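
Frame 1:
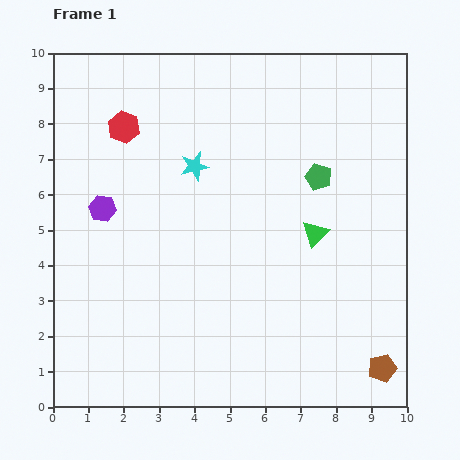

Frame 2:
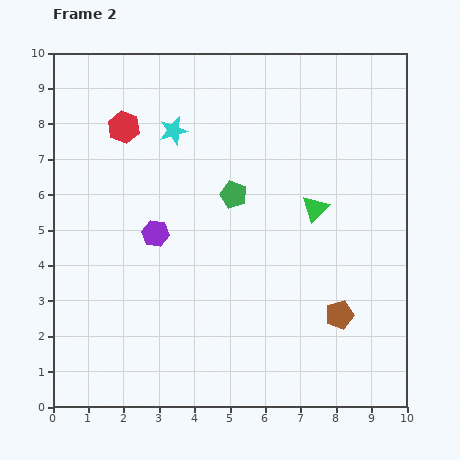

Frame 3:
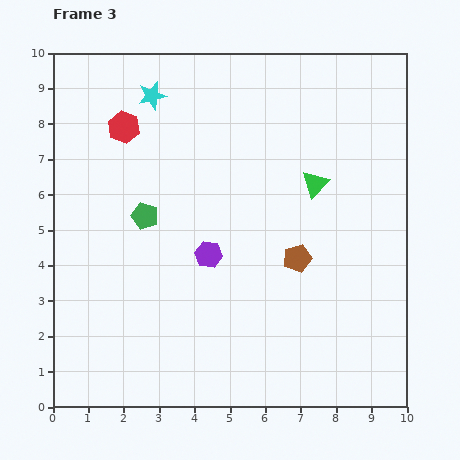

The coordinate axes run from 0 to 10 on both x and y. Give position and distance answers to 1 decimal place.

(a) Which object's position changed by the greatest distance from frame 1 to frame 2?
the green pentagon

(moved 2.5; next 1.9)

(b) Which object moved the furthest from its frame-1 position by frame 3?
the green pentagon

(moved 5.0; next 3.9)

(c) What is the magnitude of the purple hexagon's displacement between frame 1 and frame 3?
3.3

The purple hexagon moved from (1.4, 5.6) to (4.4, 4.3), a distance of √(3.0² + 1.3²) ≈ 3.3.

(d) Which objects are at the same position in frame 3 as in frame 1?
the red hexagon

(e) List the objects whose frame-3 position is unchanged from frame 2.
the red hexagon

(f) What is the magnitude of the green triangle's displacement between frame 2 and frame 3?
0.7

The green triangle moved from (7.4, 5.6) to (7.4, 6.3), a distance of √(0.0² + 0.7²) ≈ 0.7.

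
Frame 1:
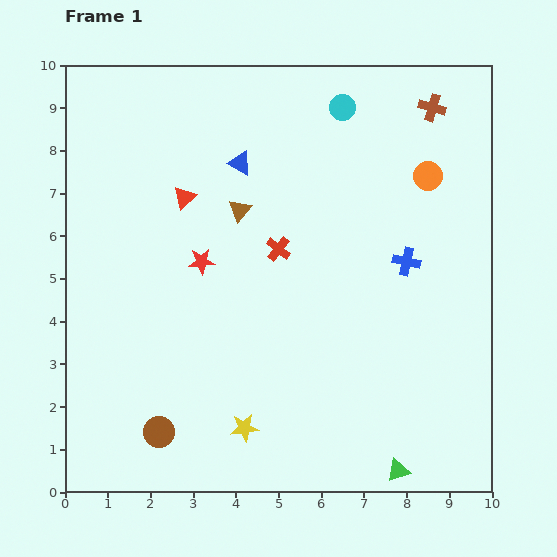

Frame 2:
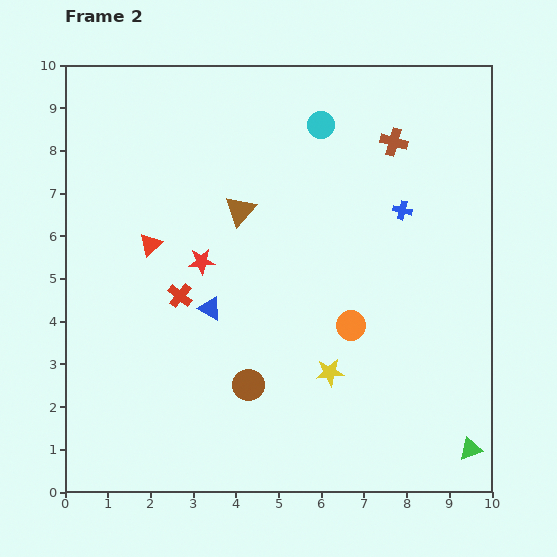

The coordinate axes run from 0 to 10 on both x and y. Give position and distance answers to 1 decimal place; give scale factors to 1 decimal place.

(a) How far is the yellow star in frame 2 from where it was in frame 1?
2.4

The yellow star moved from (4.2, 1.5) to (6.2, 2.8), a distance of √(2.0² + 1.3²) ≈ 2.4.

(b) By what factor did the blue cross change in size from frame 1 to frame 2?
0.7×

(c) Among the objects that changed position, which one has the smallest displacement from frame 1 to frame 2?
the cyan circle

(moved 0.6)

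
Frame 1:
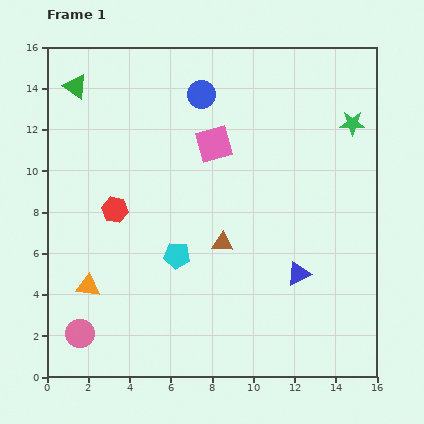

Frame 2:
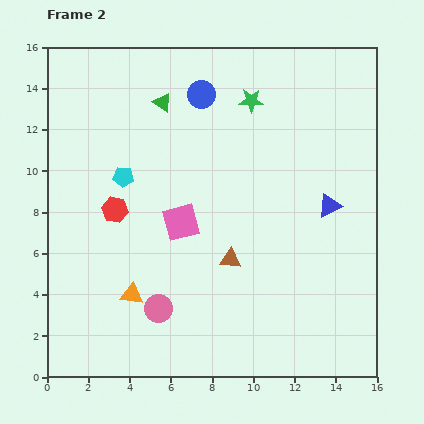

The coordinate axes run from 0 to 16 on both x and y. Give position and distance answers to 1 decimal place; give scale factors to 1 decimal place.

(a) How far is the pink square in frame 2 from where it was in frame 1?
4.1

The pink square moved from (8.1, 11.3) to (6.5, 7.5), a distance of √(1.6² + 3.8²) ≈ 4.1.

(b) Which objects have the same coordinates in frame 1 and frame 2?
the red hexagon, the blue circle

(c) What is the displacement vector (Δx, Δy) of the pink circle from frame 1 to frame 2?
(3.8, 1.2)

The pink circle was at (1.6, 2.1) in frame 1 and (5.4, 3.3) in frame 2.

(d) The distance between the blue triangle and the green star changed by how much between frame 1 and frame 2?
-1.3

Distance in frame 1: 7.7. Distance in frame 2: 6.4.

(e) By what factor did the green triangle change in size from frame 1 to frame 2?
0.8×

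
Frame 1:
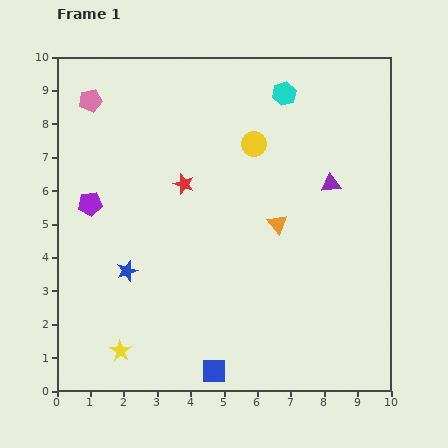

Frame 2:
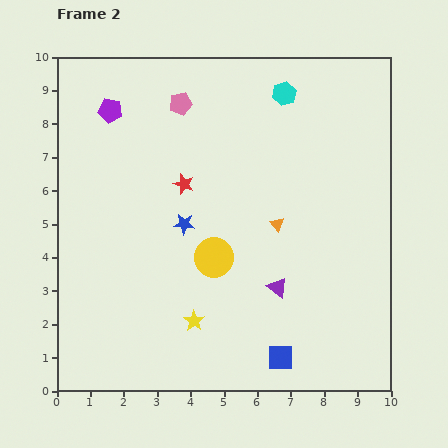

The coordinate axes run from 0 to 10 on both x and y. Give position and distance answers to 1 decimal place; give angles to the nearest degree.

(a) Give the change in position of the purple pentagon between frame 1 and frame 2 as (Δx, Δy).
(0.6, 2.8)

The purple pentagon was at (1.0, 5.6) in frame 1 and (1.6, 8.4) in frame 2.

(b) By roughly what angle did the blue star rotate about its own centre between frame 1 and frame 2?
24° clockwise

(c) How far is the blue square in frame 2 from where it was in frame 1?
2.0

The blue square moved from (4.7, 0.6) to (6.7, 1.0), a distance of √(2.0² + 0.4²) ≈ 2.0.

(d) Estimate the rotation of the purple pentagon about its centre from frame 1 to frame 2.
15° clockwise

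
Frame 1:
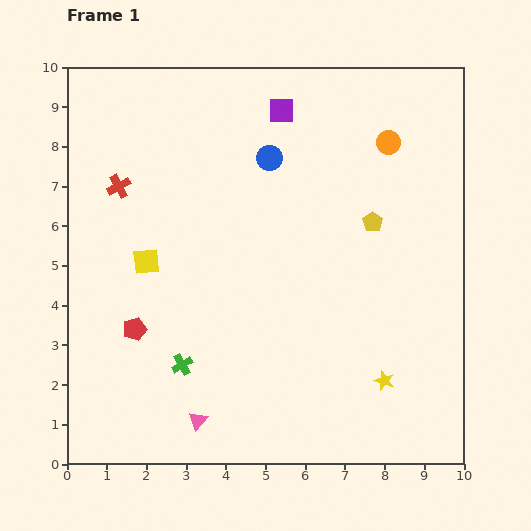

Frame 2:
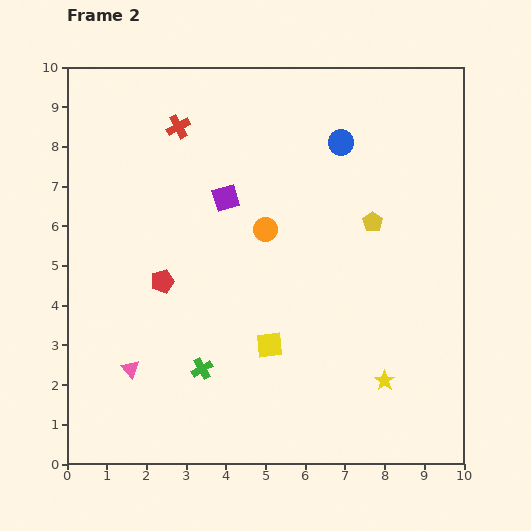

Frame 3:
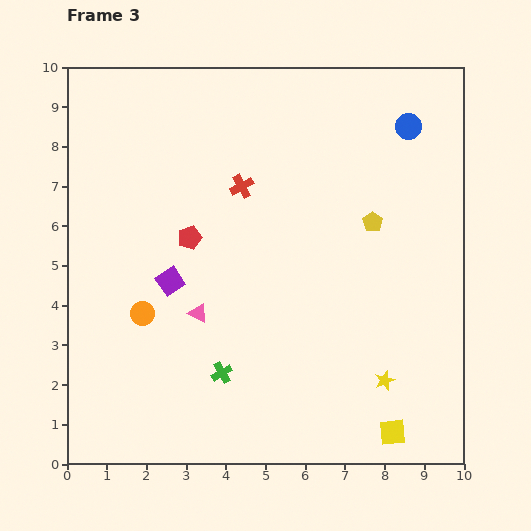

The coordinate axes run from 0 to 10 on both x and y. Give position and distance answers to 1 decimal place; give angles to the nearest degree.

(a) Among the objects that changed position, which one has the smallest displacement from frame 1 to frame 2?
the green cross

(moved 0.5)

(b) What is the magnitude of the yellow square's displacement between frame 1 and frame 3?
7.5

The yellow square moved from (2.0, 5.1) to (8.2, 0.8), a distance of √(6.2² + 4.3²) ≈ 7.5.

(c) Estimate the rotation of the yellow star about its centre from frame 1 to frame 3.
30° clockwise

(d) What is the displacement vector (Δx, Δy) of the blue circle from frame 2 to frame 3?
(1.7, 0.4)

The blue circle was at (6.9, 8.1) in frame 2 and (8.6, 8.5) in frame 3.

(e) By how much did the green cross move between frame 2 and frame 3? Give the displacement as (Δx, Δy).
(0.5, -0.1)

The green cross was at (3.4, 2.4) in frame 2 and (3.9, 2.3) in frame 3.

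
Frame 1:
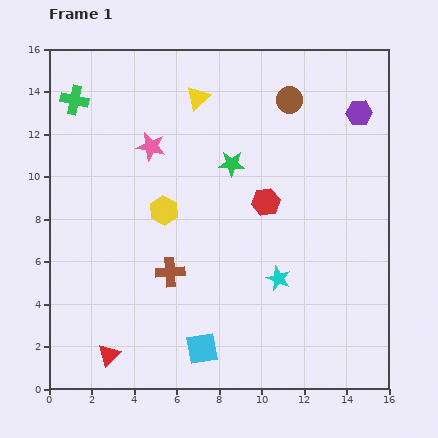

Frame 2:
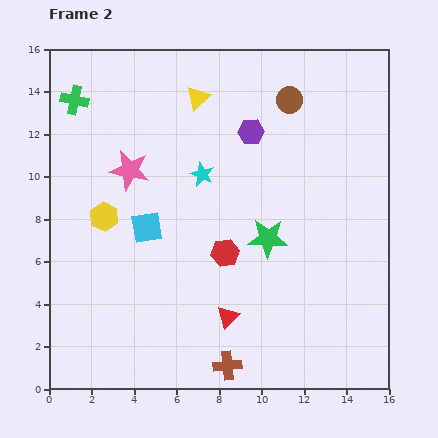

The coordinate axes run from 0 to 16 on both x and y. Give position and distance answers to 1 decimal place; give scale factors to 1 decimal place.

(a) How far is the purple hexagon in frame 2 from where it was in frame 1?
5.2

The purple hexagon moved from (14.6, 13.0) to (9.5, 12.1), a distance of √(5.1² + 0.9²) ≈ 5.2.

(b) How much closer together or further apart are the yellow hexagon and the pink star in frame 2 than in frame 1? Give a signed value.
-0.6

Distance in frame 1: 3.1. Distance in frame 2: 2.5.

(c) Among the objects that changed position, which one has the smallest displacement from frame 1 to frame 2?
the pink star

(moved 1.5)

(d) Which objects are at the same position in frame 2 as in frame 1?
the yellow triangle, the brown circle, the green cross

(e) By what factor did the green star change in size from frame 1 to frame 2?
1.5×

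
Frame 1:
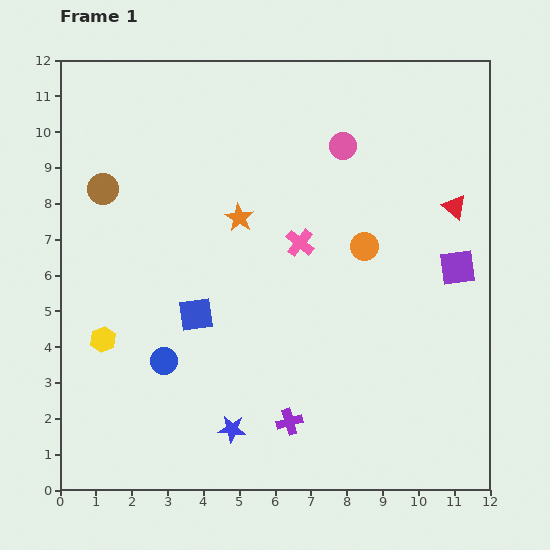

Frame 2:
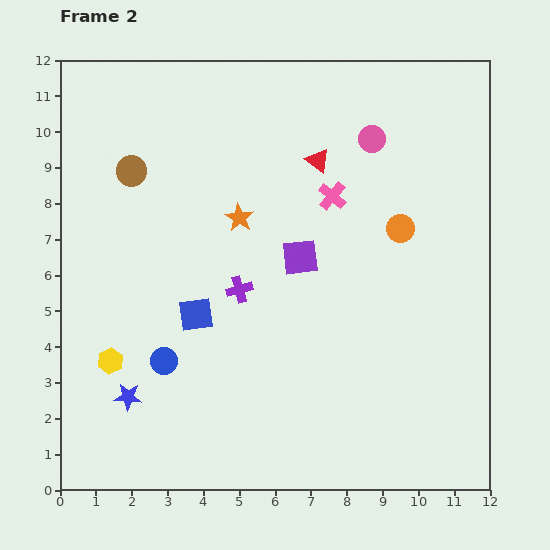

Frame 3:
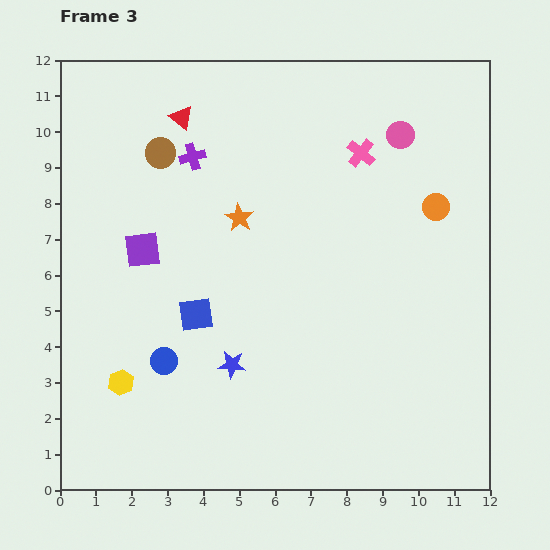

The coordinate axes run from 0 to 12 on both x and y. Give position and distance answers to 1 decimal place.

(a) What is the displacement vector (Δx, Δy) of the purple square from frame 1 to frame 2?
(-4.4, 0.3)

The purple square was at (11.1, 6.2) in frame 1 and (6.7, 6.5) in frame 2.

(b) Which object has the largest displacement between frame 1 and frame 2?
the purple square

(moved 4.4; next 4.0)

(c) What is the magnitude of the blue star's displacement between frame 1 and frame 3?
1.8

The blue star moved from (4.8, 1.7) to (4.8, 3.5), a distance of √(0.0² + 1.8²) ≈ 1.8.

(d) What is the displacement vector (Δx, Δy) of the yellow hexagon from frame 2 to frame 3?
(0.3, -0.6)

The yellow hexagon was at (1.4, 3.6) in frame 2 and (1.7, 3.0) in frame 3.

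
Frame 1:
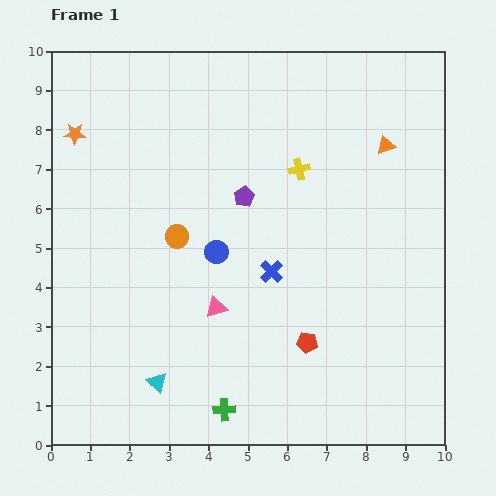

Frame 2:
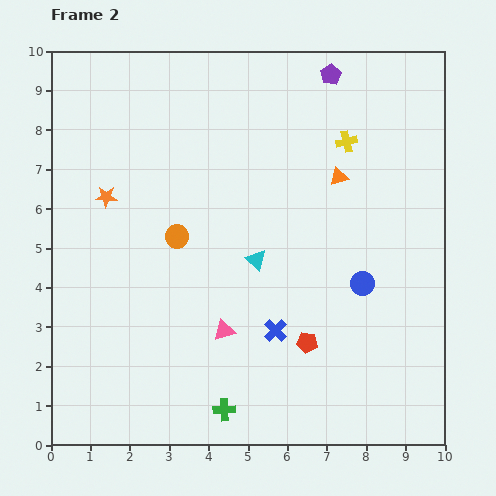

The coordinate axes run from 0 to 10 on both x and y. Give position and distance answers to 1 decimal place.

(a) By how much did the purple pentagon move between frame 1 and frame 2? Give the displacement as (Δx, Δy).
(2.2, 3.1)

The purple pentagon was at (4.9, 6.3) in frame 1 and (7.1, 9.4) in frame 2.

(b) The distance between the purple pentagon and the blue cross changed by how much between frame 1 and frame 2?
+4.6

Distance in frame 1: 2.0. Distance in frame 2: 6.6.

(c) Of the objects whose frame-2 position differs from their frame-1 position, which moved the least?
the pink triangle

(moved 0.6)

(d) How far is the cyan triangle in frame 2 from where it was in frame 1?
4.0

The cyan triangle moved from (2.7, 1.6) to (5.2, 4.7), a distance of √(2.5² + 3.1²) ≈ 4.0.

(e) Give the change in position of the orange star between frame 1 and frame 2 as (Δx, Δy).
(0.8, -1.6)

The orange star was at (0.6, 7.9) in frame 1 and (1.4, 6.3) in frame 2.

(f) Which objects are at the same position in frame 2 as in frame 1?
the orange circle, the red pentagon, the green cross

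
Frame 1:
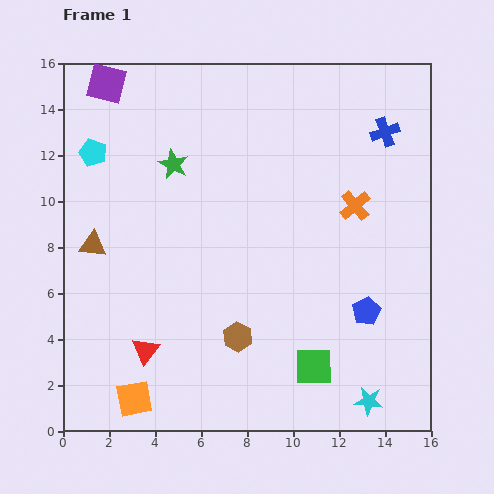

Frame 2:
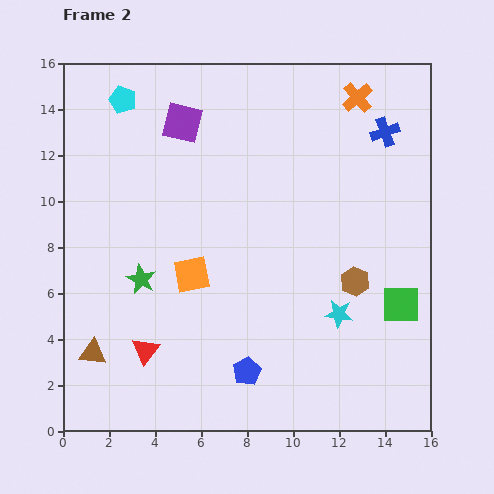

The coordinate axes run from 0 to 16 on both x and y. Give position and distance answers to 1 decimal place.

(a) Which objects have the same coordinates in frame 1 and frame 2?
the blue cross, the red triangle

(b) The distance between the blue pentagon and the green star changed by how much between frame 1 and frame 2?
-4.5

Distance in frame 1: 10.6. Distance in frame 2: 6.1.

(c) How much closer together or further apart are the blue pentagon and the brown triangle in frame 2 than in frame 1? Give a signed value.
-5.5

Distance in frame 1: 12.2. Distance in frame 2: 6.7.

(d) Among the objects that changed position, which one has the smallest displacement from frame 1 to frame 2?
the cyan pentagon

(moved 2.6)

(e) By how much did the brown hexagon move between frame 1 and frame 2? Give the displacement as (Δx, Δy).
(5.1, 2.4)

The brown hexagon was at (7.6, 4.1) in frame 1 and (12.7, 6.5) in frame 2.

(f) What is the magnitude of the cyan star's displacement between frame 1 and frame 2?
4.0

The cyan star moved from (13.3, 1.3) to (12.0, 5.1), a distance of √(1.3² + 3.8²) ≈ 4.0.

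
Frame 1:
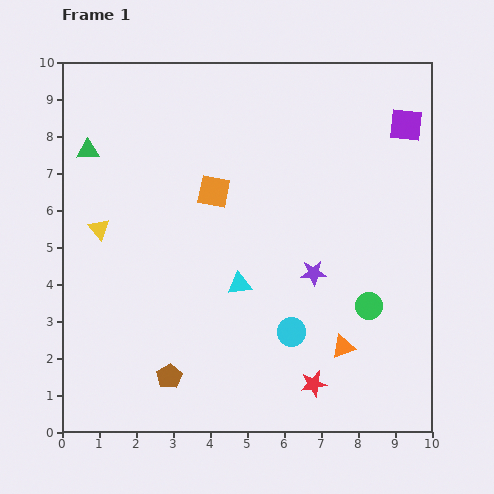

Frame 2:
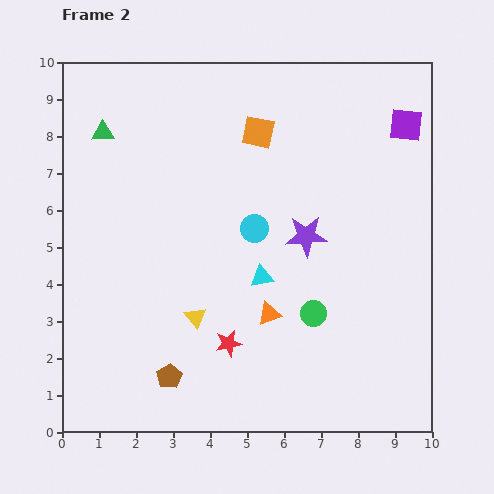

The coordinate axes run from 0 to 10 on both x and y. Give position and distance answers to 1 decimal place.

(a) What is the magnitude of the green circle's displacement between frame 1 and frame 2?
1.5

The green circle moved from (8.3, 3.4) to (6.8, 3.2), a distance of √(1.5² + 0.2²) ≈ 1.5.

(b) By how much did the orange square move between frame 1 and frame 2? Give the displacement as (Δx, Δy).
(1.2, 1.6)

The orange square was at (4.1, 6.5) in frame 1 and (5.3, 8.1) in frame 2.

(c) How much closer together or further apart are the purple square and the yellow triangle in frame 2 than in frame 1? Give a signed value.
-1.1

Distance in frame 1: 8.8. Distance in frame 2: 7.7.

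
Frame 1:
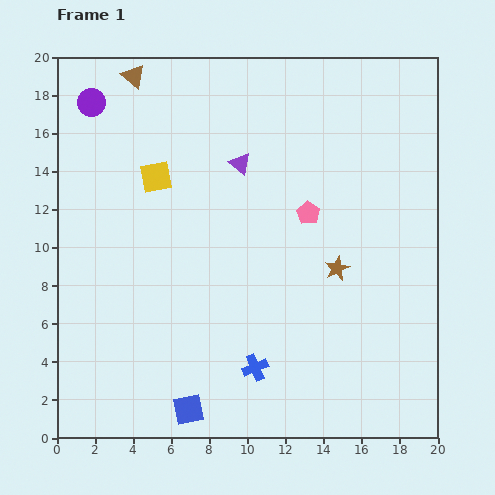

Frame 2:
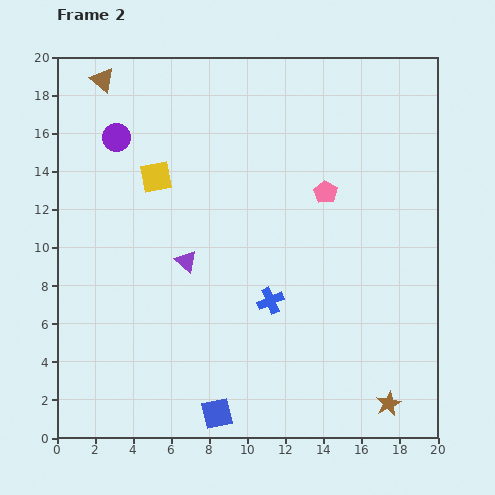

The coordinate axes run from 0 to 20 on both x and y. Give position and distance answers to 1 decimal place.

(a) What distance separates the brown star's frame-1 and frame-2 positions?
7.6

The brown star moved from (14.7, 8.9) to (17.4, 1.8), a distance of √(2.7² + 7.1²) ≈ 7.6.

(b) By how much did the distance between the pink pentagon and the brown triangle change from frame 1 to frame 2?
+1.4

Distance in frame 1: 11.7. Distance in frame 2: 13.1.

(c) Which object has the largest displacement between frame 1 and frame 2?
the brown star

(moved 7.6; next 5.8)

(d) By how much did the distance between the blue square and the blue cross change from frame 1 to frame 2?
+2.4

Distance in frame 1: 4.1. Distance in frame 2: 6.5.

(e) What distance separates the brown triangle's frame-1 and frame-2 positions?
1.6

The brown triangle moved from (4.0, 19.0) to (2.4, 18.8), a distance of √(1.6² + 0.2²) ≈ 1.6.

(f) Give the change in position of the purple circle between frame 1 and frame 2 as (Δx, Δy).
(1.3, -1.8)

The purple circle was at (1.8, 17.6) in frame 1 and (3.1, 15.8) in frame 2.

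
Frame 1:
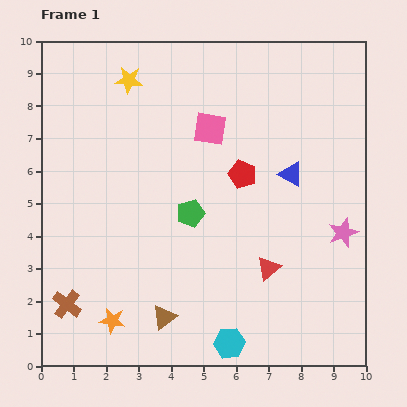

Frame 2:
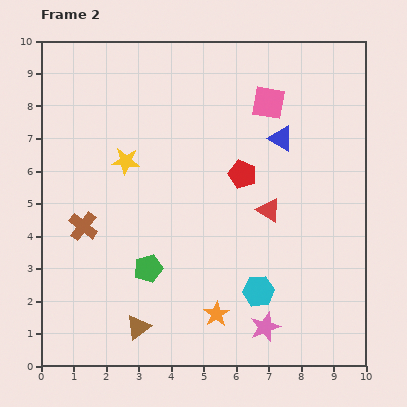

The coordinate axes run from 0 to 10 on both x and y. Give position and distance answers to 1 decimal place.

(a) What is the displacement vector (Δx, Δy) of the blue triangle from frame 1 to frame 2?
(-0.3, 1.1)

The blue triangle was at (7.7, 5.9) in frame 1 and (7.4, 7.0) in frame 2.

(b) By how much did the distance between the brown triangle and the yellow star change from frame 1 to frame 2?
-2.3

Distance in frame 1: 7.4. Distance in frame 2: 5.1.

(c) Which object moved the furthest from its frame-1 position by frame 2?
the pink star

(moved 3.8; next 3.2)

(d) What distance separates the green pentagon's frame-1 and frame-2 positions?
2.1

The green pentagon moved from (4.6, 4.7) to (3.3, 3.0), a distance of √(1.3² + 1.7²) ≈ 2.1.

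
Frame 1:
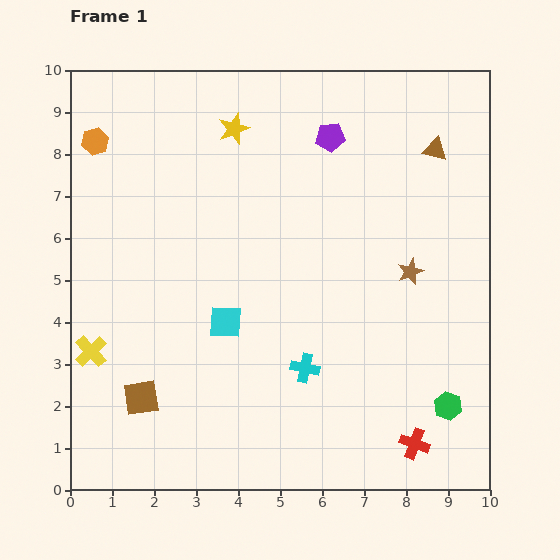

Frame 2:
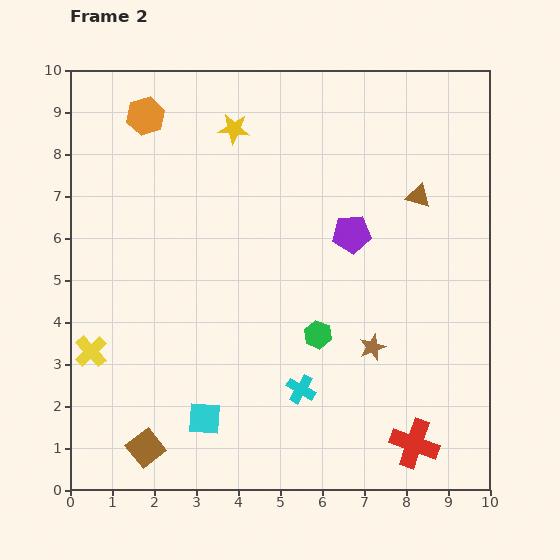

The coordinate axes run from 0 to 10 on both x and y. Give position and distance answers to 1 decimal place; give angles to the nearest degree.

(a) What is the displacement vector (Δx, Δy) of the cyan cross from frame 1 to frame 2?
(-0.1, -0.5)

The cyan cross was at (5.6, 2.9) in frame 1 and (5.5, 2.4) in frame 2.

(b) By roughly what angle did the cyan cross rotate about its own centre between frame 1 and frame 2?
18° clockwise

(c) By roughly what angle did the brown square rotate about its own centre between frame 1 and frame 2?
29° counter-clockwise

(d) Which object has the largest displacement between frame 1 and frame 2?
the green hexagon

(moved 3.5; next 2.4)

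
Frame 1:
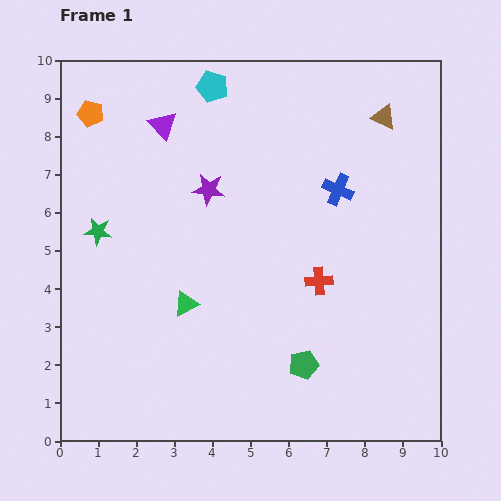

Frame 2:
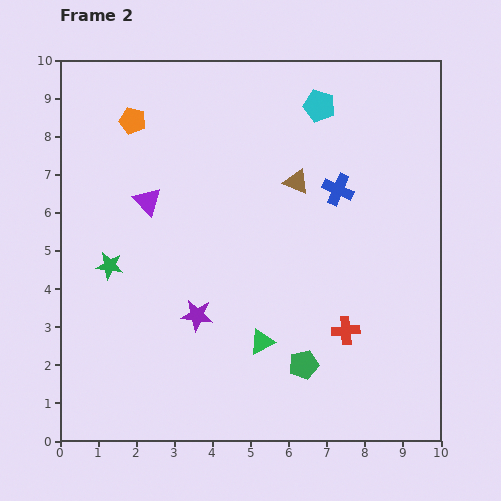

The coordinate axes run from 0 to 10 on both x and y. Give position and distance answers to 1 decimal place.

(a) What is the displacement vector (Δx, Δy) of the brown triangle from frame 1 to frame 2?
(-2.3, -1.7)

The brown triangle was at (8.5, 8.5) in frame 1 and (6.2, 6.8) in frame 2.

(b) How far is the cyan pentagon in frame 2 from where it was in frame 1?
2.8

The cyan pentagon moved from (4.0, 9.3) to (6.8, 8.8), a distance of √(2.8² + 0.5²) ≈ 2.8.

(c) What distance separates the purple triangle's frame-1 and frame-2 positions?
2.0

The purple triangle moved from (2.7, 8.3) to (2.3, 6.3), a distance of √(0.4² + 2.0²) ≈ 2.0.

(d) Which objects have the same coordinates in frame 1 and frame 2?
the green pentagon, the blue cross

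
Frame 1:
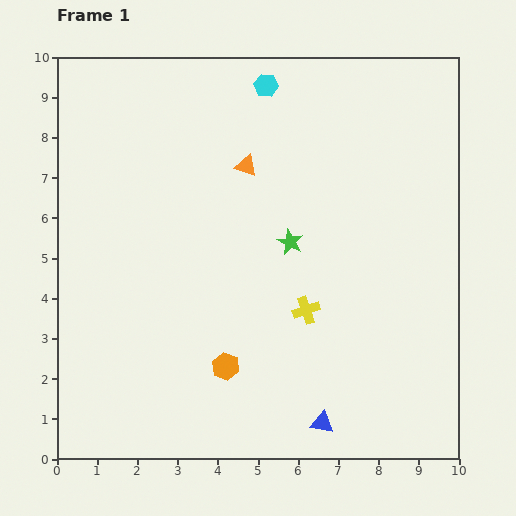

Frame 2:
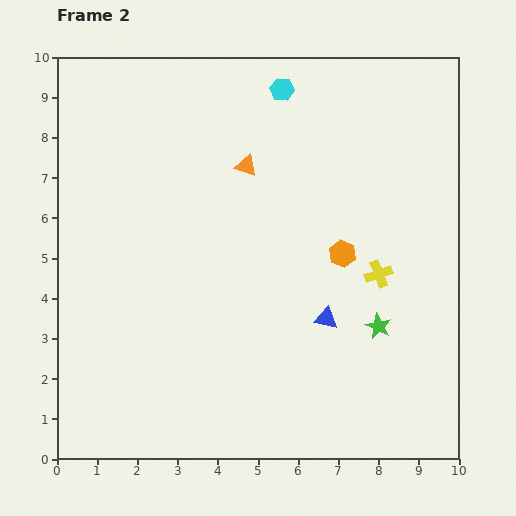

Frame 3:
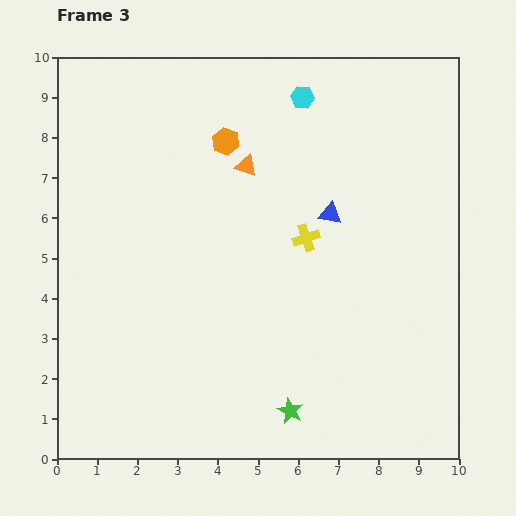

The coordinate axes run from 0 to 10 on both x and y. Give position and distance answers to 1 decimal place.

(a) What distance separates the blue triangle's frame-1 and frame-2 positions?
2.6

The blue triangle moved from (6.6, 0.9) to (6.7, 3.5), a distance of √(0.1² + 2.6²) ≈ 2.6.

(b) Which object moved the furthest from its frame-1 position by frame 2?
the orange hexagon

(moved 4.0; next 3.0)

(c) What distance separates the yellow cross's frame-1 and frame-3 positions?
1.8

The yellow cross moved from (6.2, 3.7) to (6.2, 5.5), a distance of √(0.0² + 1.8²) ≈ 1.8.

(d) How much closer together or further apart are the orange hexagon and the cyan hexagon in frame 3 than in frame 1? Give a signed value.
-4.9

Distance in frame 1: 7.1. Distance in frame 3: 2.2.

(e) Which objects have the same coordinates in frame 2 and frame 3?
the orange triangle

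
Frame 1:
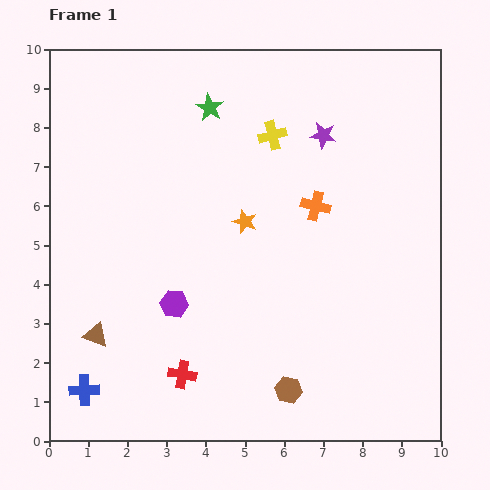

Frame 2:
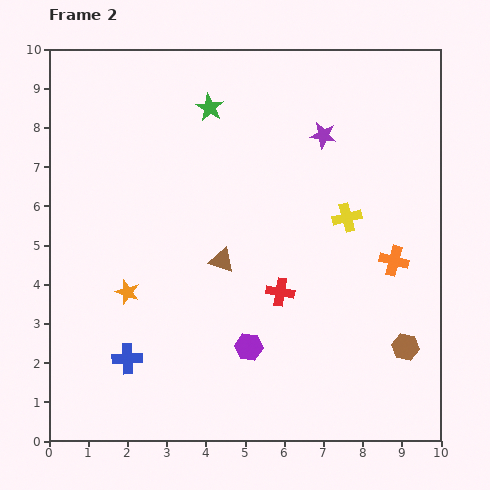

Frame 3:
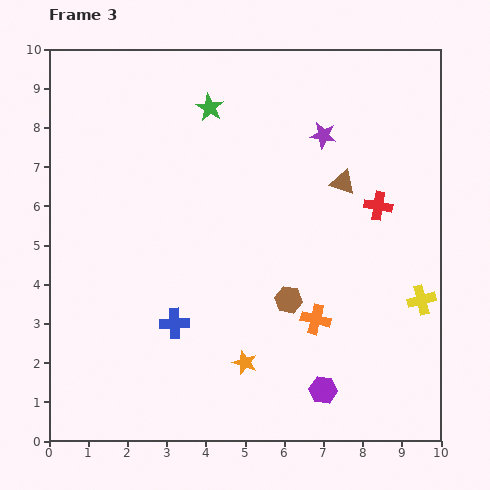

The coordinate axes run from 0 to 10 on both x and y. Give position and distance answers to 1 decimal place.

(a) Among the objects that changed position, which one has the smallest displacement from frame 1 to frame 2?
the blue cross

(moved 1.4)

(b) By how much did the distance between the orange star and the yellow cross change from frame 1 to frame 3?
+2.5

Distance in frame 1: 2.3. Distance in frame 3: 4.8.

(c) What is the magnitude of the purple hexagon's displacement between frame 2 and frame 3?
2.2

The purple hexagon moved from (5.1, 2.4) to (7.0, 1.3), a distance of √(1.9² + 1.1²) ≈ 2.2.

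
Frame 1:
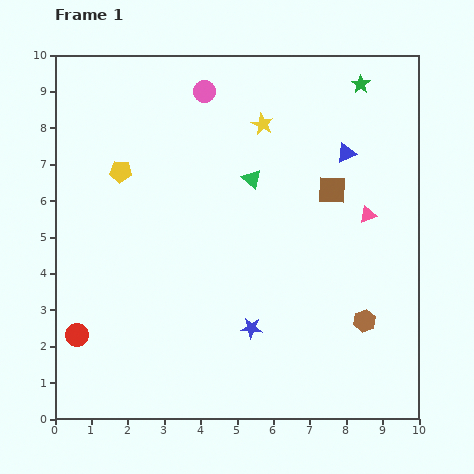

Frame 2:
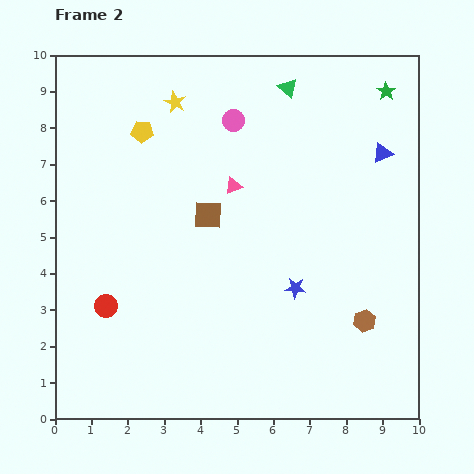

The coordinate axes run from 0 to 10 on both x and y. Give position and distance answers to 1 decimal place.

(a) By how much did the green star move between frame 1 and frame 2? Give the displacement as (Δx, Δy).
(0.7, -0.2)

The green star was at (8.4, 9.2) in frame 1 and (9.1, 9.0) in frame 2.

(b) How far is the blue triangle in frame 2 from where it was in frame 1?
1.0

The blue triangle moved from (8.0, 7.3) to (9.0, 7.3), a distance of √(1.0² + 0.0²) ≈ 1.0.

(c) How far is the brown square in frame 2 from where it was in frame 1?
3.5

The brown square moved from (7.6, 6.3) to (4.2, 5.6), a distance of √(3.4² + 0.7²) ≈ 3.5.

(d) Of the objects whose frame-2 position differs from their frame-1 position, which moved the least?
the green star

(moved 0.7)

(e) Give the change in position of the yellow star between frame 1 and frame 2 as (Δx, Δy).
(-2.4, 0.6)

The yellow star was at (5.7, 8.1) in frame 1 and (3.3, 8.7) in frame 2.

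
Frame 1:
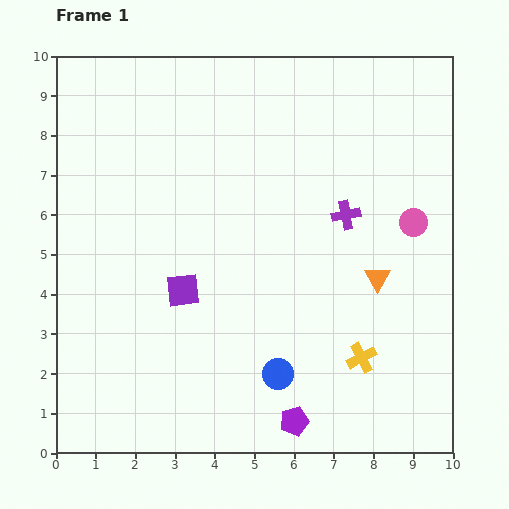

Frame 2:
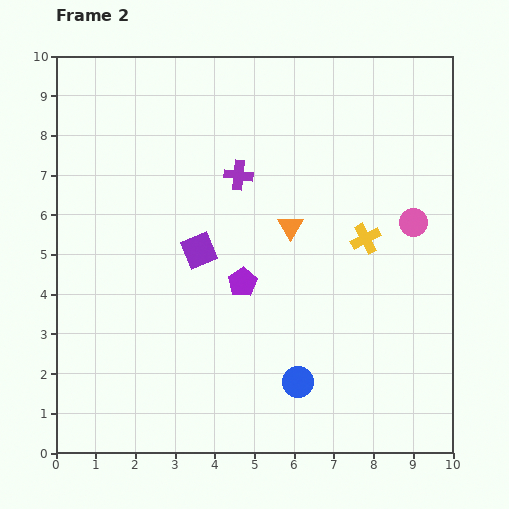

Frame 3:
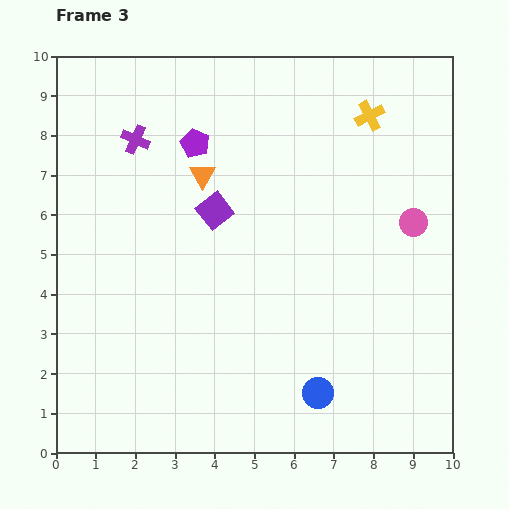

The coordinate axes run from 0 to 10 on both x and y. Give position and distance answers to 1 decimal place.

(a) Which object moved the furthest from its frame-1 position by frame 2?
the purple pentagon

(moved 3.7; next 3.0)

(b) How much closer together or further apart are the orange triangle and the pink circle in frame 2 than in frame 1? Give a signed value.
+1.4

Distance in frame 1: 1.7. Distance in frame 2: 3.1.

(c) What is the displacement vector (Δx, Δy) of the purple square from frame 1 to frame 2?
(0.4, 1.0)

The purple square was at (3.2, 4.1) in frame 1 and (3.6, 5.1) in frame 2.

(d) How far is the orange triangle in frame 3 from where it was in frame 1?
5.1

The orange triangle moved from (8.1, 4.4) to (3.7, 7.0), a distance of √(4.4² + 2.6²) ≈ 5.1.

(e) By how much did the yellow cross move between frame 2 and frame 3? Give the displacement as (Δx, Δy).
(0.1, 3.1)

The yellow cross was at (7.8, 5.4) in frame 2 and (7.9, 8.5) in frame 3.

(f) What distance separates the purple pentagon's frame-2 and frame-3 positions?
3.7

The purple pentagon moved from (4.7, 4.3) to (3.5, 7.8), a distance of √(1.2² + 3.5²) ≈ 3.7.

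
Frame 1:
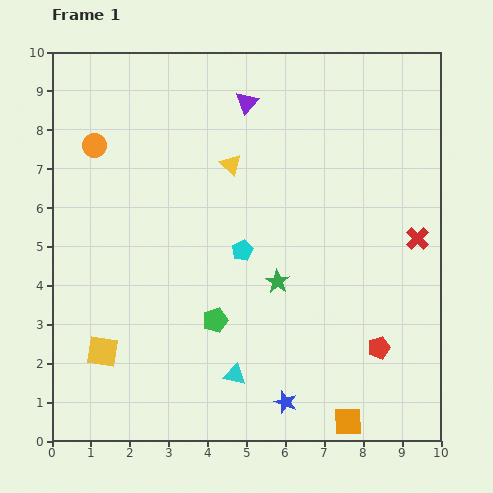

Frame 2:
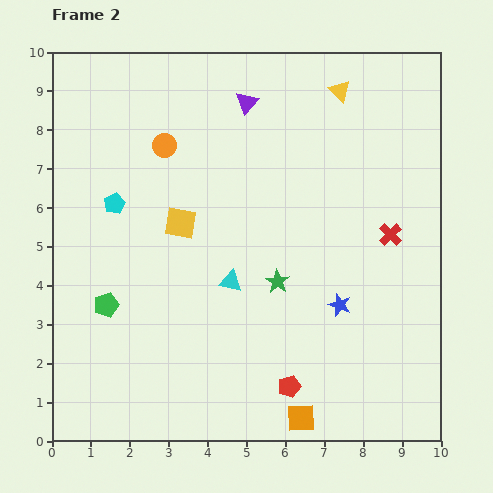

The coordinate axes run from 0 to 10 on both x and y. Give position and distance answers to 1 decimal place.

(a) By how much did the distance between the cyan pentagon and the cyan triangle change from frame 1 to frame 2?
+0.4

Distance in frame 1: 3.2. Distance in frame 2: 3.6.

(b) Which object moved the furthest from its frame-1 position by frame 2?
the yellow square

(moved 3.9; next 3.5)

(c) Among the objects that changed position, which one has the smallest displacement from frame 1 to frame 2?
the red cross

(moved 0.7)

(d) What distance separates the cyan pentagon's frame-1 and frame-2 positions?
3.5

The cyan pentagon moved from (4.9, 4.9) to (1.6, 6.1), a distance of √(3.3² + 1.2²) ≈ 3.5.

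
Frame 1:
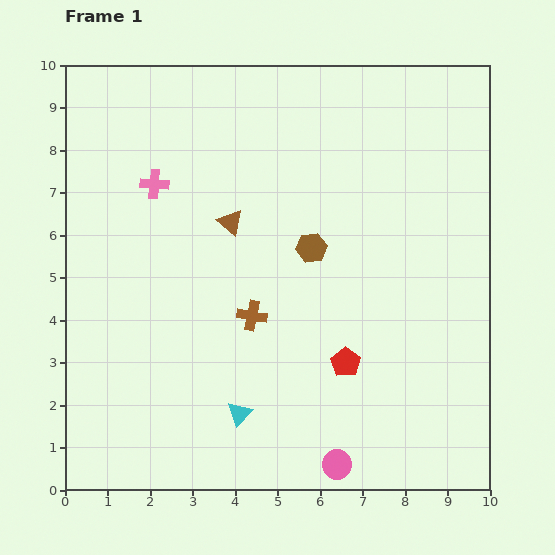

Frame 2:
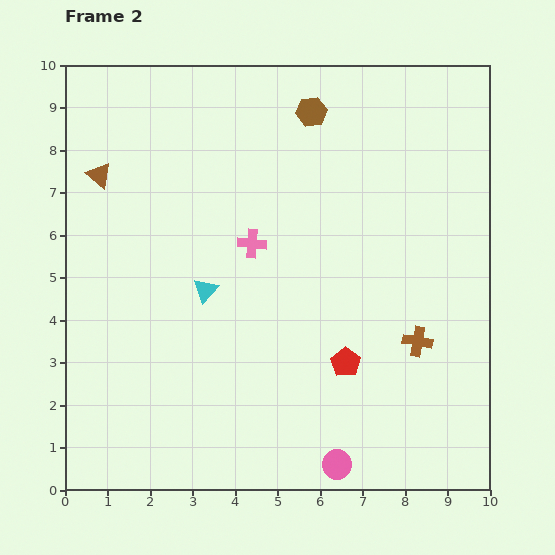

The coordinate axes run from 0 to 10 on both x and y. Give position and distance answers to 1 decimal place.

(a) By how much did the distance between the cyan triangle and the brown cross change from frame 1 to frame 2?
+2.8

Distance in frame 1: 2.3. Distance in frame 2: 5.1.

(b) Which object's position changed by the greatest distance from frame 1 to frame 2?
the brown cross

(moved 3.9; next 3.3)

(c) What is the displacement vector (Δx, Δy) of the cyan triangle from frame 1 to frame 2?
(-0.8, 2.9)

The cyan triangle was at (4.1, 1.8) in frame 1 and (3.3, 4.7) in frame 2.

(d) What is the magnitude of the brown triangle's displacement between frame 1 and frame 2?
3.3

The brown triangle moved from (3.9, 6.3) to (0.8, 7.4), a distance of √(3.1² + 1.1²) ≈ 3.3.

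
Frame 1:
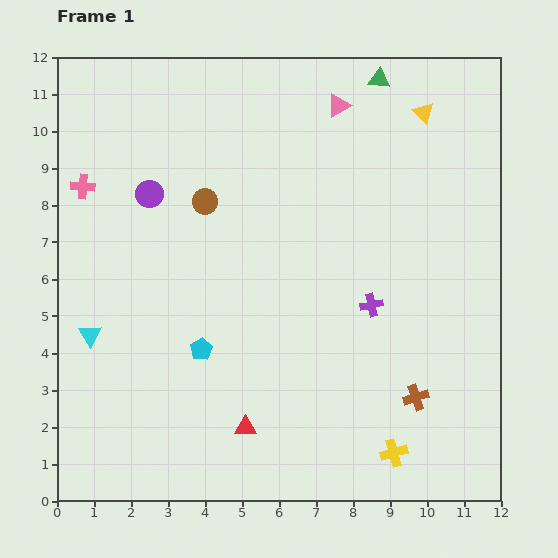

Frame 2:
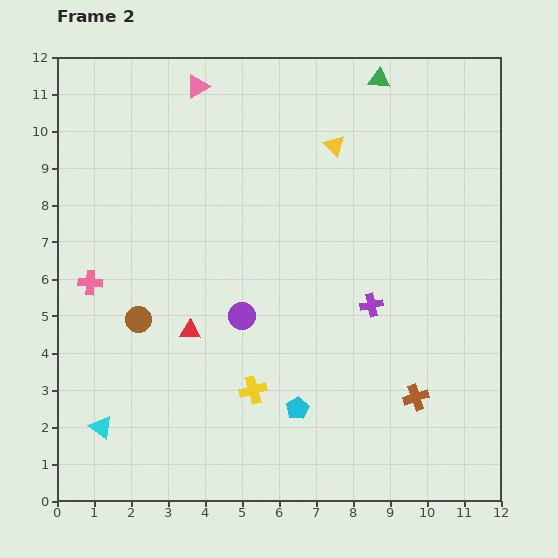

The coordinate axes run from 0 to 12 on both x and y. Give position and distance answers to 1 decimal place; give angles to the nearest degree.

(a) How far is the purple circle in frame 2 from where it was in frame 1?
4.1

The purple circle moved from (2.5, 8.3) to (5.0, 5.0), a distance of √(2.5² + 3.3²) ≈ 4.1.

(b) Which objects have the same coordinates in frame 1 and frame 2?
the brown cross, the purple cross, the green triangle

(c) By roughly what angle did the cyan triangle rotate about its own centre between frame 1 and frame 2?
20° counter-clockwise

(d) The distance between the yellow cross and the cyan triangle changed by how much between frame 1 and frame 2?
-4.6

Distance in frame 1: 8.8. Distance in frame 2: 4.2.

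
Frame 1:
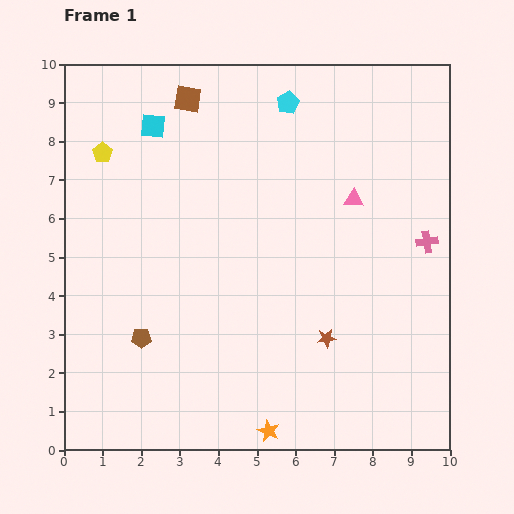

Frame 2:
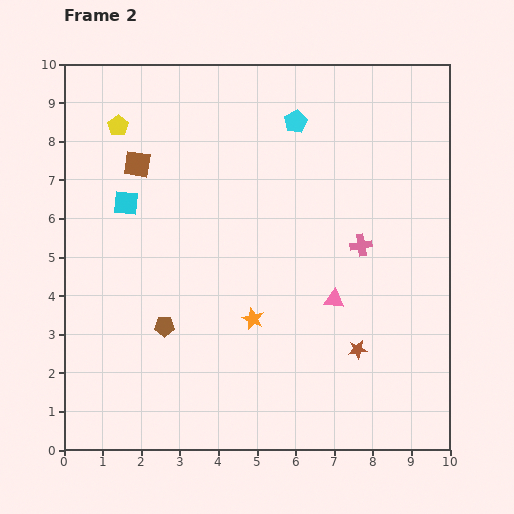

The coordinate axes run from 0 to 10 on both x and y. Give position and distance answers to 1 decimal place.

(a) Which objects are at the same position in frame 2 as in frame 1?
none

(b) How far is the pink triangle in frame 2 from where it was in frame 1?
2.6

The pink triangle moved from (7.5, 6.5) to (7.0, 3.9), a distance of √(0.5² + 2.6²) ≈ 2.6.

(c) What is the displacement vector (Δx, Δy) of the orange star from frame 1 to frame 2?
(-0.4, 2.9)

The orange star was at (5.3, 0.5) in frame 1 and (4.9, 3.4) in frame 2.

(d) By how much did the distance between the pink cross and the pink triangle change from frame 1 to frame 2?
-0.6

Distance in frame 1: 2.2. Distance in frame 2: 1.6.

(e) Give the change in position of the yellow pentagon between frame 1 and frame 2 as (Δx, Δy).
(0.4, 0.7)

The yellow pentagon was at (1.0, 7.7) in frame 1 and (1.4, 8.4) in frame 2.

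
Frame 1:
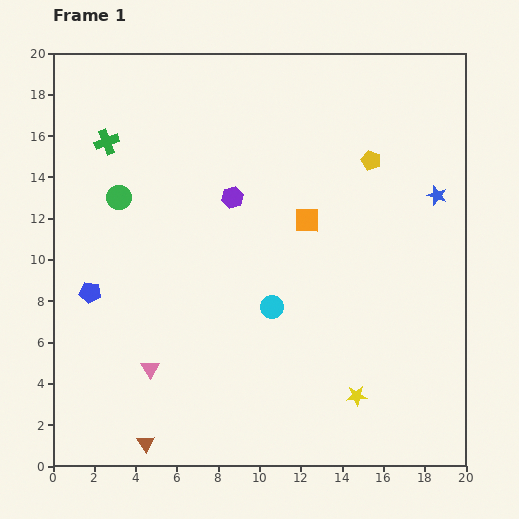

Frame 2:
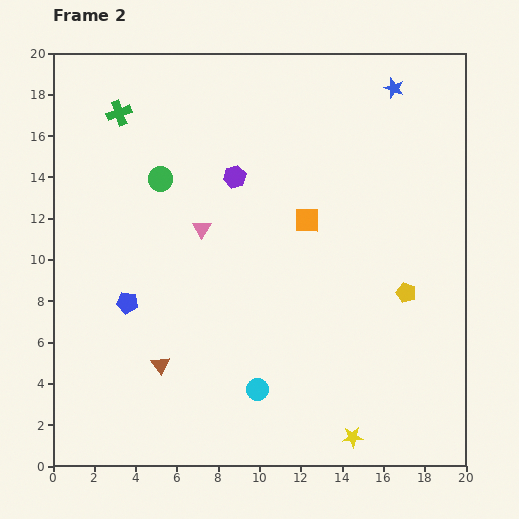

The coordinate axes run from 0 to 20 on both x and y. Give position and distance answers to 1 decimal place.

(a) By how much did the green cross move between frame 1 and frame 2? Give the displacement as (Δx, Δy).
(0.6, 1.4)

The green cross was at (2.6, 15.7) in frame 1 and (3.2, 17.1) in frame 2.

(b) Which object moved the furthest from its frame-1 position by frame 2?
the pink triangle

(moved 7.2; next 6.6)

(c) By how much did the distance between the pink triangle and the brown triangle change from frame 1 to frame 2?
+3.3

Distance in frame 1: 3.6. Distance in frame 2: 6.9.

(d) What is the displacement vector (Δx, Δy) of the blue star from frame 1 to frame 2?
(-2.1, 5.2)

The blue star was at (18.6, 13.1) in frame 1 and (16.5, 18.3) in frame 2.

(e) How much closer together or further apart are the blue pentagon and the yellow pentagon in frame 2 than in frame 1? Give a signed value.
-1.5

Distance in frame 1: 15.0. Distance in frame 2: 13.5.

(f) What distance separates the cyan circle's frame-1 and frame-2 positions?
4.1

The cyan circle moved from (10.6, 7.7) to (9.9, 3.7), a distance of √(0.7² + 4.0²) ≈ 4.1.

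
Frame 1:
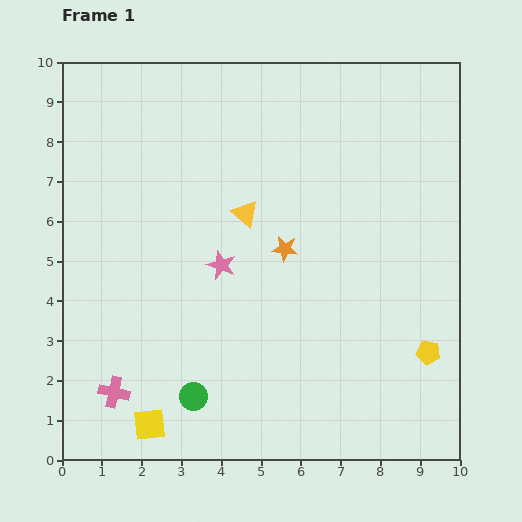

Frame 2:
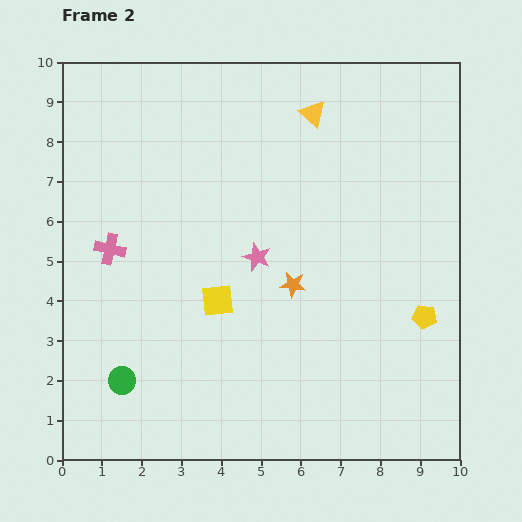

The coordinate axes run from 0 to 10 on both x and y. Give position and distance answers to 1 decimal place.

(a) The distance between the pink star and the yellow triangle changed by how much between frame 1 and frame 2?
+2.5

Distance in frame 1: 1.4. Distance in frame 2: 3.9.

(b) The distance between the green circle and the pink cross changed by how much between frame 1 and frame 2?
+1.3

Distance in frame 1: 2.0. Distance in frame 2: 3.3.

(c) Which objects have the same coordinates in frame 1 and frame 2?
none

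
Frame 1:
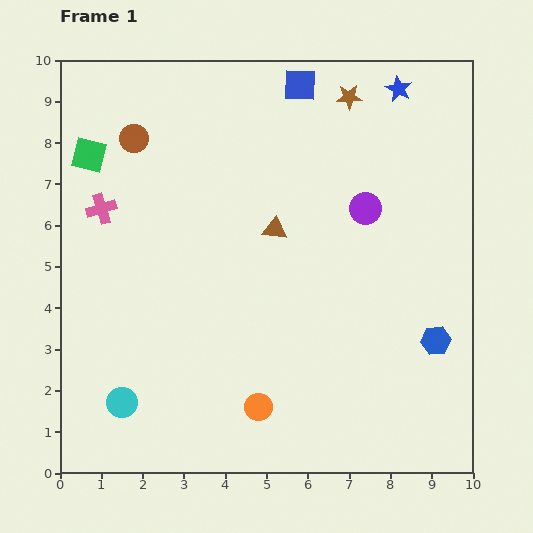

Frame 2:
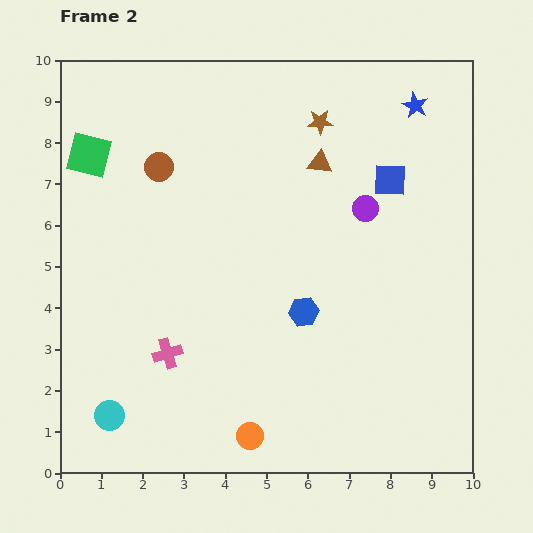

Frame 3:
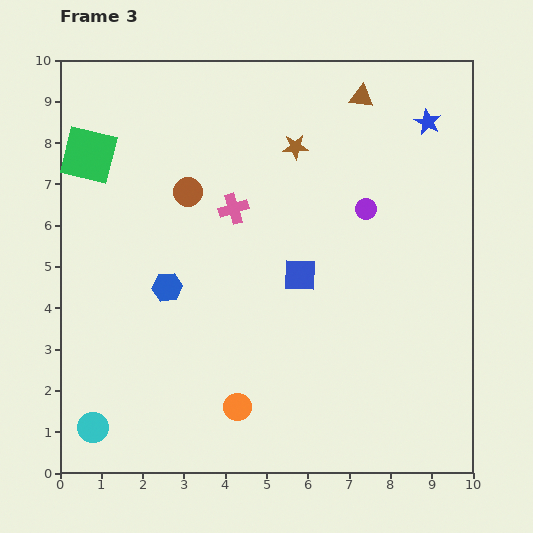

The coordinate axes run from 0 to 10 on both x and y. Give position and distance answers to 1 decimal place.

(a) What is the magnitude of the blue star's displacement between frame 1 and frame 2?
0.6

The blue star moved from (8.2, 9.3) to (8.6, 8.9), a distance of √(0.4² + 0.4²) ≈ 0.6.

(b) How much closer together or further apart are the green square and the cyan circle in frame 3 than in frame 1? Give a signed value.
+0.5

Distance in frame 1: 6.1. Distance in frame 3: 6.6.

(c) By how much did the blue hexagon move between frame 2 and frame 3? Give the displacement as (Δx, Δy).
(-3.3, 0.6)

The blue hexagon was at (5.9, 3.9) in frame 2 and (2.6, 4.5) in frame 3.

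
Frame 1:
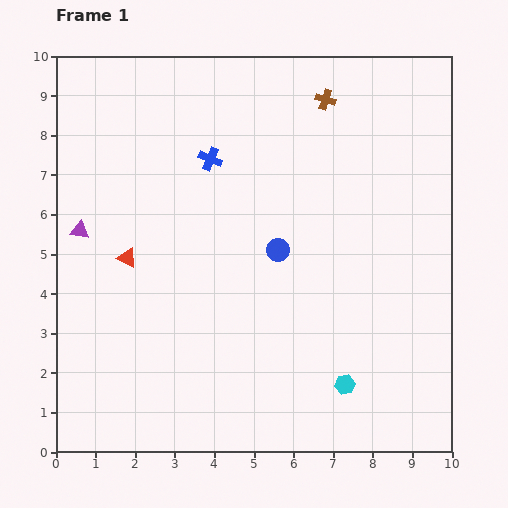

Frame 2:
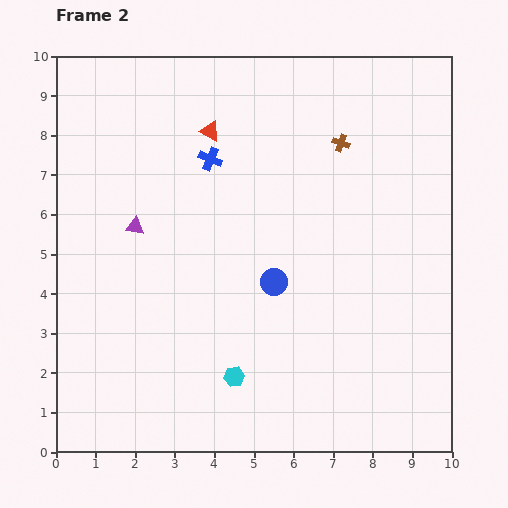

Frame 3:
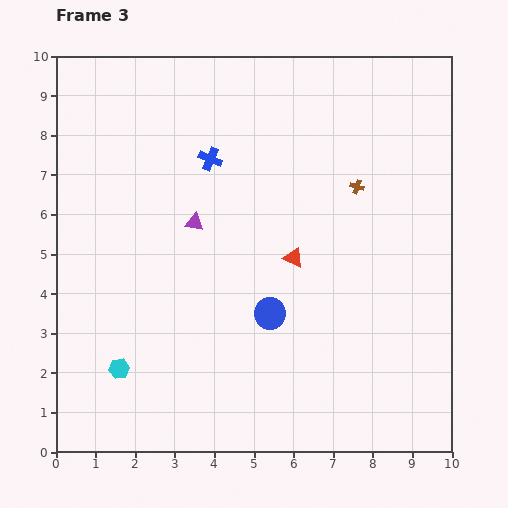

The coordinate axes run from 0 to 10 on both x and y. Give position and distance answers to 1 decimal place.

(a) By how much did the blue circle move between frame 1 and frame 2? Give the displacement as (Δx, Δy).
(-0.1, -0.8)

The blue circle was at (5.6, 5.1) in frame 1 and (5.5, 4.3) in frame 2.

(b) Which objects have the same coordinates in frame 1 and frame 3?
the blue cross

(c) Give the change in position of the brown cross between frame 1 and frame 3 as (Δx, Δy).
(0.8, -2.2)

The brown cross was at (6.8, 8.9) in frame 1 and (7.6, 6.7) in frame 3.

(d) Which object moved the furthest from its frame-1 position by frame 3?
the cyan hexagon

(moved 5.7; next 4.2)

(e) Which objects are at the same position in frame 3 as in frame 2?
the blue cross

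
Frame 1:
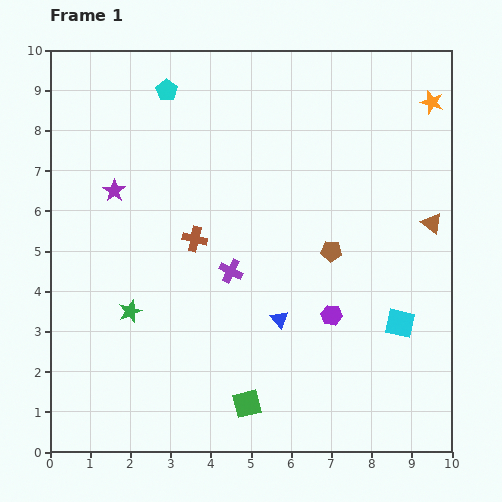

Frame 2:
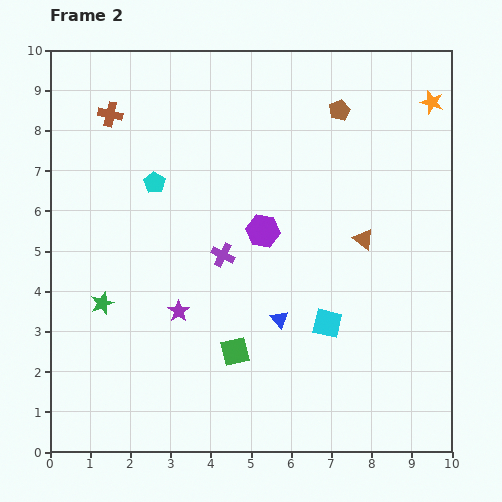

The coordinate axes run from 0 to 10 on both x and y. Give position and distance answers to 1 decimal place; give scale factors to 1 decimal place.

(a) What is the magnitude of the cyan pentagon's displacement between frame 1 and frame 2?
2.3

The cyan pentagon moved from (2.9, 9.0) to (2.6, 6.7), a distance of √(0.3² + 2.3²) ≈ 2.3.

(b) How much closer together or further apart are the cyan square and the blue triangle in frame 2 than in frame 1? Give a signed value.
-1.8

Distance in frame 1: 3.0. Distance in frame 2: 1.2.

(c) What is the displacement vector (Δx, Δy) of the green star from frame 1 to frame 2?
(-0.7, 0.2)

The green star was at (2.0, 3.5) in frame 1 and (1.3, 3.7) in frame 2.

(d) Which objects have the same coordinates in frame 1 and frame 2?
the blue triangle, the orange star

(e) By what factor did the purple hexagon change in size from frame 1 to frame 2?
1.6×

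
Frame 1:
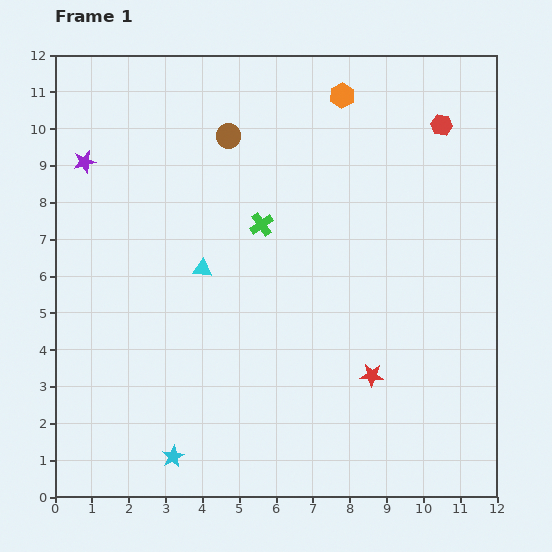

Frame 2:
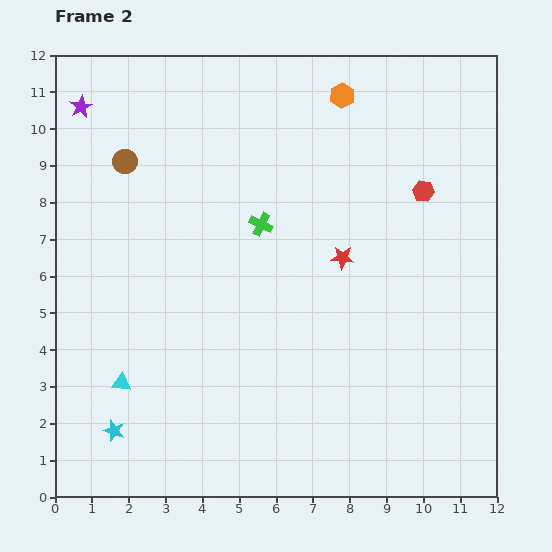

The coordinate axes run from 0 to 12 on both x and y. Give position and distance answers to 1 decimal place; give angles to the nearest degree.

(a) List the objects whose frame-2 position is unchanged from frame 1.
the green cross, the orange hexagon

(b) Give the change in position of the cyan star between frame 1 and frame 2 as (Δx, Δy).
(-1.6, 0.7)

The cyan star was at (3.2, 1.1) in frame 1 and (1.6, 1.8) in frame 2.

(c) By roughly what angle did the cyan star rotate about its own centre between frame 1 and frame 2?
25° counter-clockwise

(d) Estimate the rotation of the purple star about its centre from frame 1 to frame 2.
15° counter-clockwise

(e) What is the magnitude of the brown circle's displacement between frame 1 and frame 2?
2.9

The brown circle moved from (4.7, 9.8) to (1.9, 9.1), a distance of √(2.8² + 0.7²) ≈ 2.9.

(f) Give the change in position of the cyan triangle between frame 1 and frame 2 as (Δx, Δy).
(-2.2, -3.1)

The cyan triangle was at (4.0, 6.2) in frame 1 and (1.8, 3.1) in frame 2.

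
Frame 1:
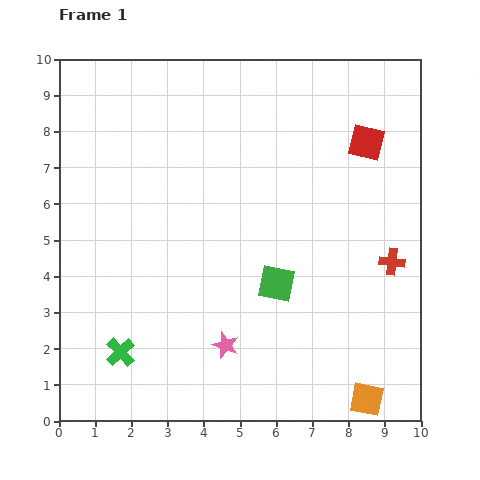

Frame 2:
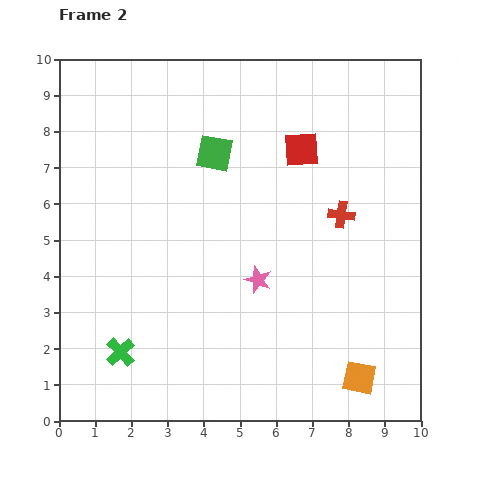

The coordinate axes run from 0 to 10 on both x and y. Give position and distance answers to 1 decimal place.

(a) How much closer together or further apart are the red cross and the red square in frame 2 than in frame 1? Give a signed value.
-1.3

Distance in frame 1: 3.4. Distance in frame 2: 2.1.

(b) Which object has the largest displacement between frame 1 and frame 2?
the green square

(moved 4.0; next 2.0)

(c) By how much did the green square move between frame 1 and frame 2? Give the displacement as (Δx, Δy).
(-1.7, 3.6)

The green square was at (6.0, 3.8) in frame 1 and (4.3, 7.4) in frame 2.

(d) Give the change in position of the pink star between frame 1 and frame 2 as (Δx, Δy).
(0.9, 1.8)

The pink star was at (4.6, 2.1) in frame 1 and (5.5, 3.9) in frame 2.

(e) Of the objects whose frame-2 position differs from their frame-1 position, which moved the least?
the orange square

(moved 0.6)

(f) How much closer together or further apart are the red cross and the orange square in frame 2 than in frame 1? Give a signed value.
+0.6

Distance in frame 1: 3.9. Distance in frame 2: 4.5.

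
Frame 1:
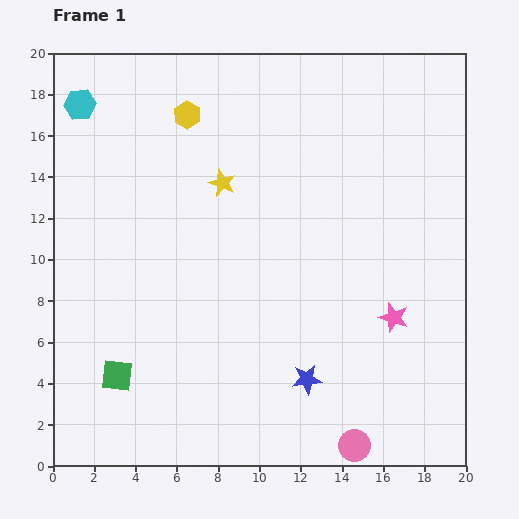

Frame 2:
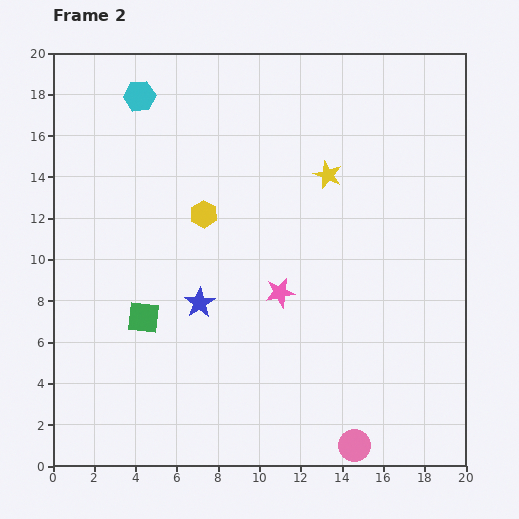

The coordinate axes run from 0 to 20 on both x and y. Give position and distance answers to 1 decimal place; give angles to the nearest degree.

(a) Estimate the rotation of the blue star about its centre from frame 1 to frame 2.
28° counter-clockwise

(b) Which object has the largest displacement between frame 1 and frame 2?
the blue star

(moved 6.4; next 5.6)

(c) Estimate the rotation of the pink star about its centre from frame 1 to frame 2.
29° counter-clockwise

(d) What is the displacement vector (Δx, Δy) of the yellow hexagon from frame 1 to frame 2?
(0.8, -4.8)

The yellow hexagon was at (6.5, 17.0) in frame 1 and (7.3, 12.2) in frame 2.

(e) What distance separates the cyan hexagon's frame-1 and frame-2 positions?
2.9

The cyan hexagon moved from (1.3, 17.5) to (4.2, 17.9), a distance of √(2.9² + 0.4²) ≈ 2.9.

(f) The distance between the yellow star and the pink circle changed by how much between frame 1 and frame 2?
-1.0

Distance in frame 1: 14.2. Distance in frame 2: 13.2.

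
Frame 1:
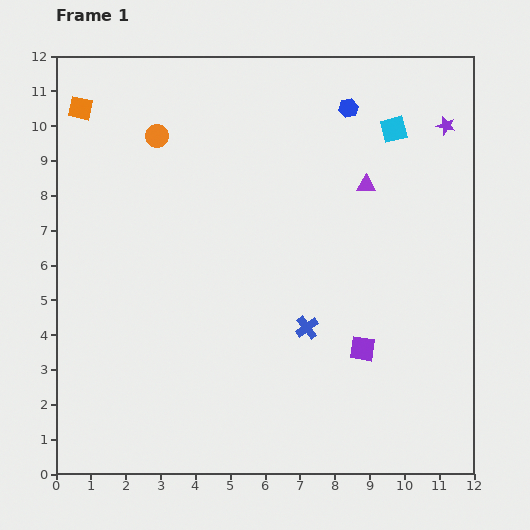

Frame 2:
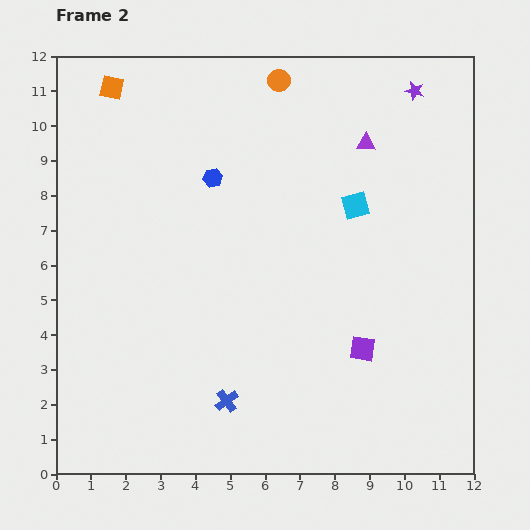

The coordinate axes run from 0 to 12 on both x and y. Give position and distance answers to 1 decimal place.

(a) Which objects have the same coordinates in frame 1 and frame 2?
the purple square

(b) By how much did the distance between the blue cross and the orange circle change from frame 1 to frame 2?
+2.3

Distance in frame 1: 7.0. Distance in frame 2: 9.3.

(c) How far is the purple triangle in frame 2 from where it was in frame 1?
1.2

The purple triangle moved from (8.9, 8.3) to (8.9, 9.5), a distance of √(0.0² + 1.2²) ≈ 1.2.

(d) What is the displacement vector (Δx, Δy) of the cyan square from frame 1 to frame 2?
(-1.1, -2.2)

The cyan square was at (9.7, 9.9) in frame 1 and (8.6, 7.7) in frame 2.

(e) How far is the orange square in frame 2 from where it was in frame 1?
1.1

The orange square moved from (0.7, 10.5) to (1.6, 11.1), a distance of √(0.9² + 0.6²) ≈ 1.1.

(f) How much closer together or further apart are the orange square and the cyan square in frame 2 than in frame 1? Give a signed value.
-1.2

Distance in frame 1: 9.0. Distance in frame 2: 7.8.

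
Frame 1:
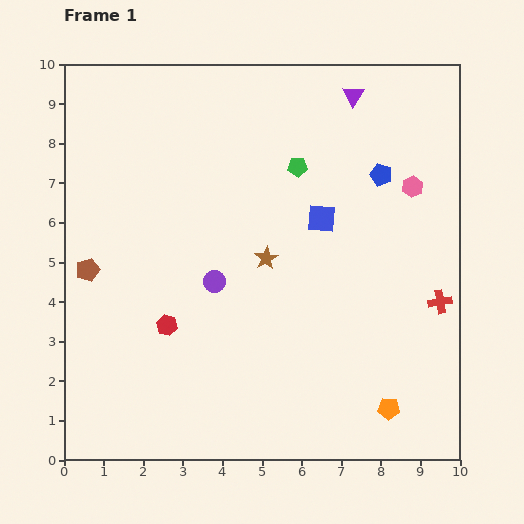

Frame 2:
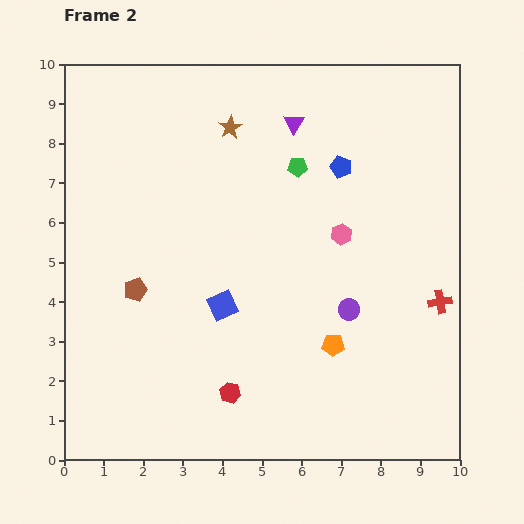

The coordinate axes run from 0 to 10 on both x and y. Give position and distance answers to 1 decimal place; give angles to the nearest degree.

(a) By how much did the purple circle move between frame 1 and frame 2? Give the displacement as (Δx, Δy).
(3.4, -0.7)

The purple circle was at (3.8, 4.5) in frame 1 and (7.2, 3.8) in frame 2.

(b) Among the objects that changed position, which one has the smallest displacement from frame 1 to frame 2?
the blue pentagon

(moved 1.0)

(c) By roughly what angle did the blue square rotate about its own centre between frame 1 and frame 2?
29° counter-clockwise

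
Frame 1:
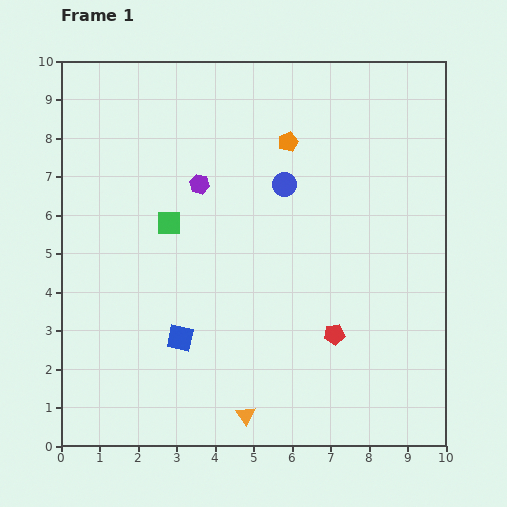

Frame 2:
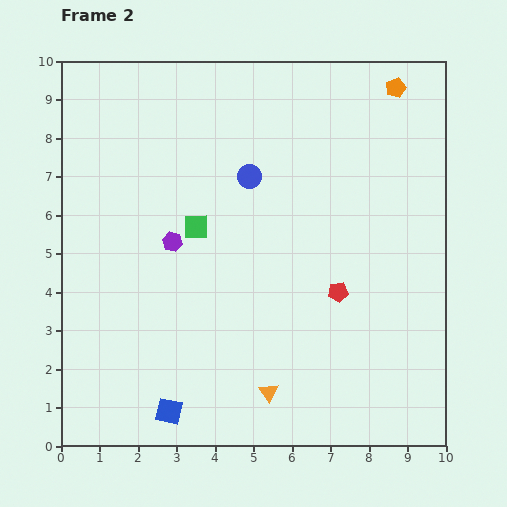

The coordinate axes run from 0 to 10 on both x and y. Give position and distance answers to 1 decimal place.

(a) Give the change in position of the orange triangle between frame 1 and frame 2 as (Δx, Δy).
(0.6, 0.6)

The orange triangle was at (4.8, 0.8) in frame 1 and (5.4, 1.4) in frame 2.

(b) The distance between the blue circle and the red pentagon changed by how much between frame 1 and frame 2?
-0.3

Distance in frame 1: 4.1. Distance in frame 2: 3.8.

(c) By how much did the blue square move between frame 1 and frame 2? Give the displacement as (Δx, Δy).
(-0.3, -1.9)

The blue square was at (3.1, 2.8) in frame 1 and (2.8, 0.9) in frame 2.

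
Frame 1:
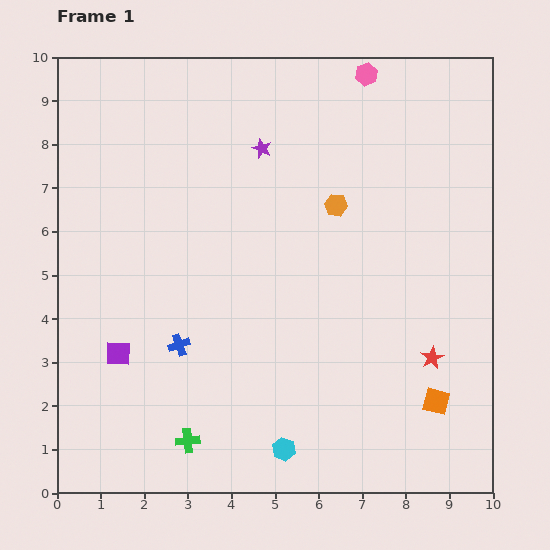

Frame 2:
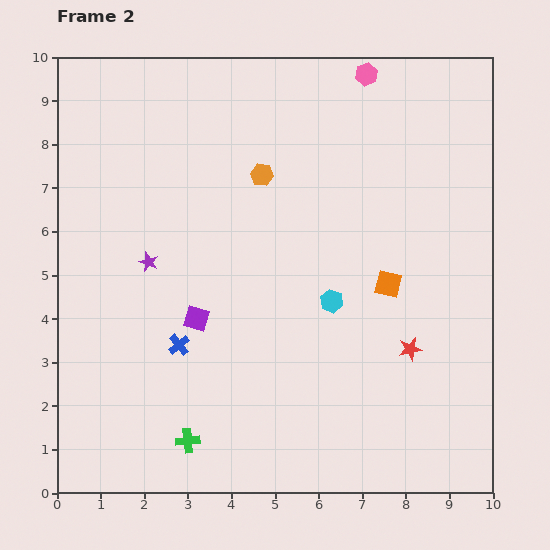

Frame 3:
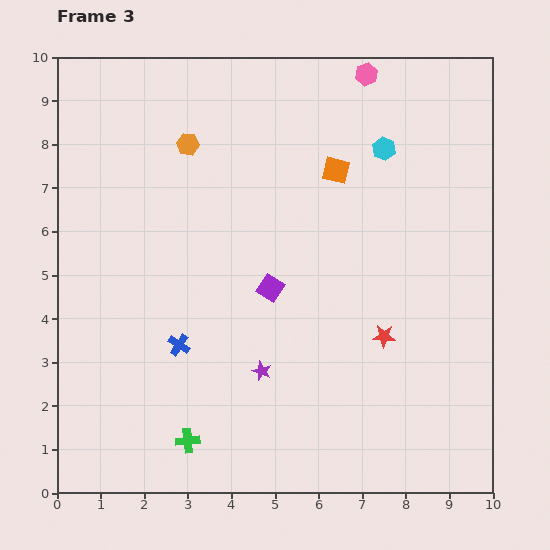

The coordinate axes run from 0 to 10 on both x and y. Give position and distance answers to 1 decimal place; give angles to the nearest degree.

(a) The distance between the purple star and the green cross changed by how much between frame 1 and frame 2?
-2.7

Distance in frame 1: 6.9. Distance in frame 2: 4.2.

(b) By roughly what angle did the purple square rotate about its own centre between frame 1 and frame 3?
31° clockwise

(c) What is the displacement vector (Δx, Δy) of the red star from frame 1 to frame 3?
(-1.1, 0.5)

The red star was at (8.6, 3.1) in frame 1 and (7.5, 3.6) in frame 3.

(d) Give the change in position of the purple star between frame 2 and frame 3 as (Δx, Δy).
(2.6, -2.5)

The purple star was at (2.1, 5.3) in frame 2 and (4.7, 2.8) in frame 3.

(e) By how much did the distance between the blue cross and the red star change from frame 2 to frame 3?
-0.6

Distance in frame 2: 5.3. Distance in frame 3: 4.7.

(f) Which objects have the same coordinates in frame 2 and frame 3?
the green cross, the pink hexagon, the blue cross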